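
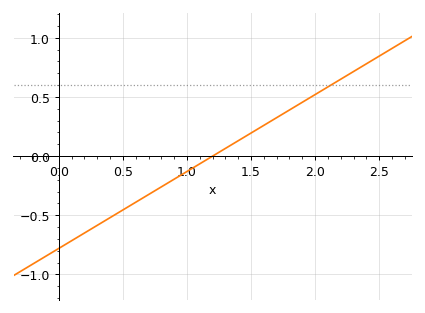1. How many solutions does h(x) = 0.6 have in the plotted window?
1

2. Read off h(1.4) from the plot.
0.15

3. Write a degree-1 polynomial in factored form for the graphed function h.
y = 0.65(x - 1.2)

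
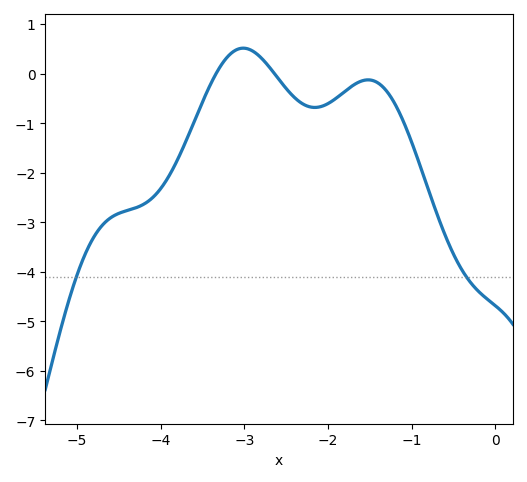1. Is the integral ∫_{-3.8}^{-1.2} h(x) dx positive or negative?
negative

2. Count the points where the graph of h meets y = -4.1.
2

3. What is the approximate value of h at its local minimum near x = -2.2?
-0.7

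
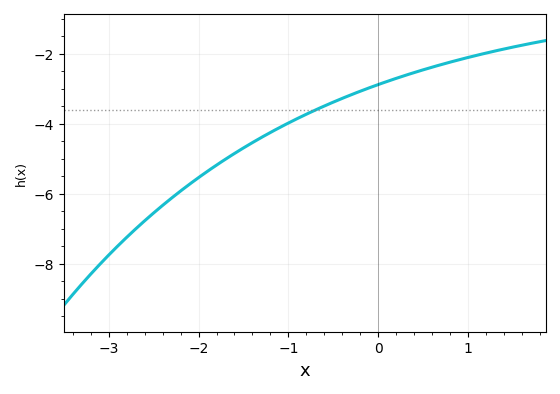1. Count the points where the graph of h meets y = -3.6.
1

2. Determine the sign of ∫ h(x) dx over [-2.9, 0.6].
negative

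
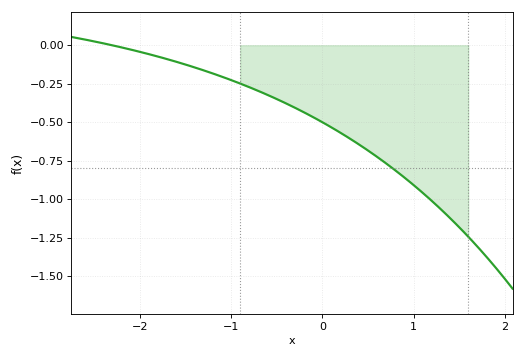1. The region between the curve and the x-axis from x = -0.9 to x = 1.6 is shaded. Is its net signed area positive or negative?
negative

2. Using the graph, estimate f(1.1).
-0.959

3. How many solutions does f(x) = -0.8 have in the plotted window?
1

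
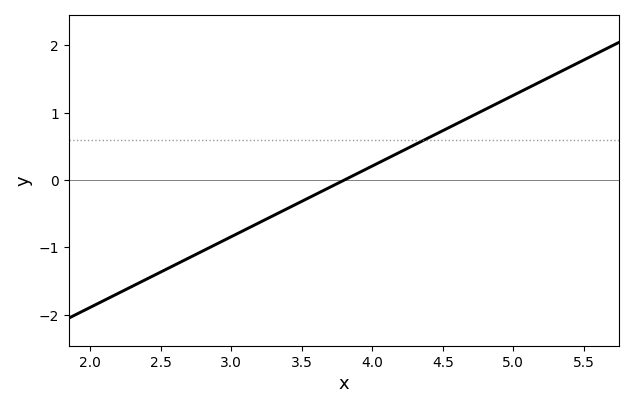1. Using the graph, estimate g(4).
0.21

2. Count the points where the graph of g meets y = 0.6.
1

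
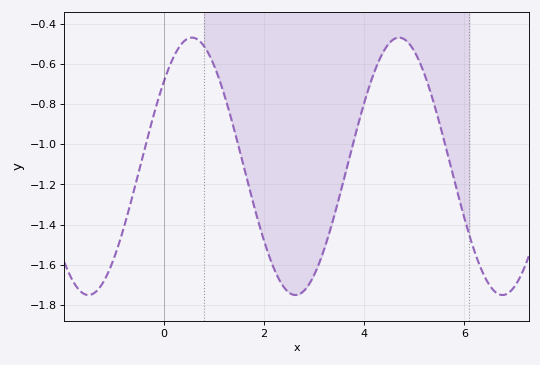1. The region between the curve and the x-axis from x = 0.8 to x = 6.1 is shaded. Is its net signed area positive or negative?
negative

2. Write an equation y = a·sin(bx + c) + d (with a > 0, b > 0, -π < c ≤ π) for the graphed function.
y = 0.64sin(1.5x + 0.72) - 1.11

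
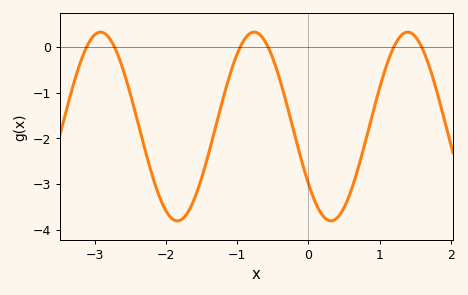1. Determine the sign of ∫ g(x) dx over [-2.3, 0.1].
negative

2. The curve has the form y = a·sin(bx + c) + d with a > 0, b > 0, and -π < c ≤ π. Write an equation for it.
y = 2.07sin(2.91x - 2.49) - 1.74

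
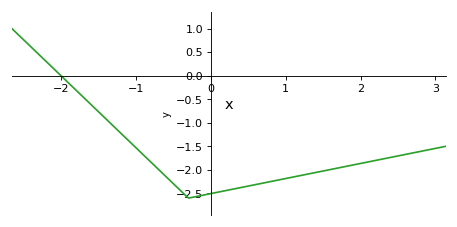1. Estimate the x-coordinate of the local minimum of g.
-0.3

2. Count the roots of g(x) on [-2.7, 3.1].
1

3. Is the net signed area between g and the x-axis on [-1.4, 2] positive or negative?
negative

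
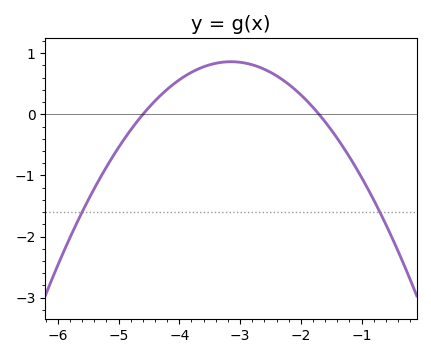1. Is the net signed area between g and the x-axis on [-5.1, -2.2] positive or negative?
positive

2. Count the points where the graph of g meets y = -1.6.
2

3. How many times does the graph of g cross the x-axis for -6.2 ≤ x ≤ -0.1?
2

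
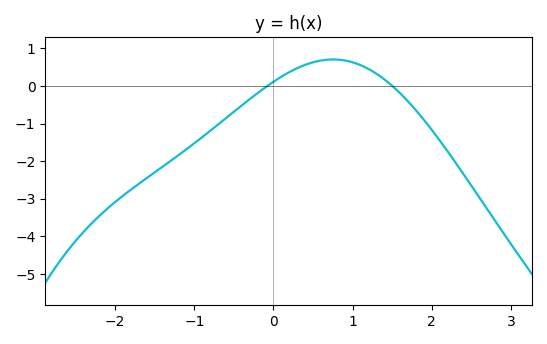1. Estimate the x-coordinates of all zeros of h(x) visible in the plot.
-0.077, 1.5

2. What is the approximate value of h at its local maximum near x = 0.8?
0.705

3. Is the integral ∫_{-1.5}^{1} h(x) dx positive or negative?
negative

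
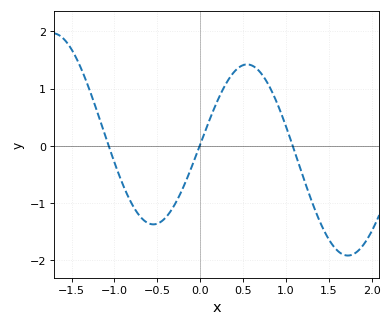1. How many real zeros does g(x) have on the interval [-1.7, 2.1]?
3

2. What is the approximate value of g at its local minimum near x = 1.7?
-1.92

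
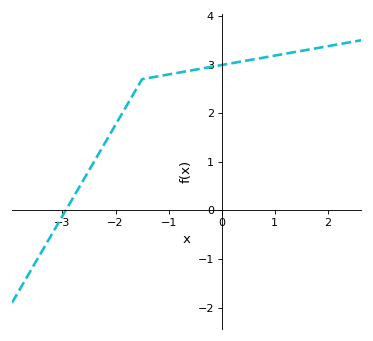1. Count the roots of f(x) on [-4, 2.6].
1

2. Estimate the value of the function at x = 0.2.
3.03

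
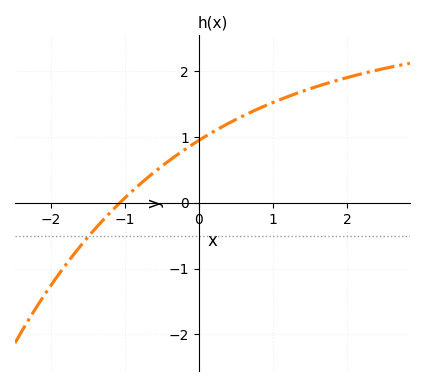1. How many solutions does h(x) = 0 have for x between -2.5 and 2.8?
1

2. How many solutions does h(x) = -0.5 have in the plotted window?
1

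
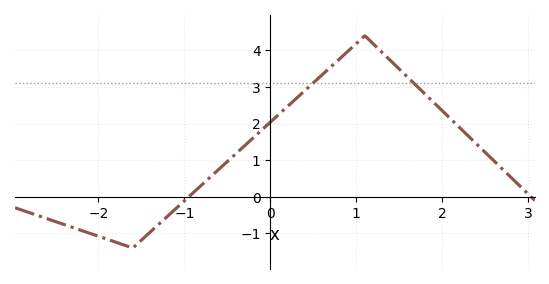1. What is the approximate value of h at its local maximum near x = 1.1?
4.4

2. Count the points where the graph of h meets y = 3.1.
2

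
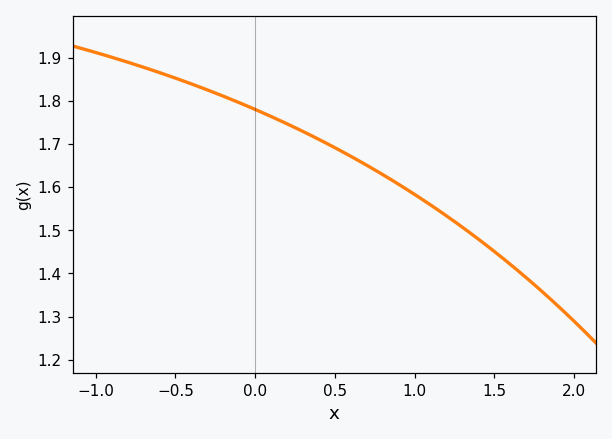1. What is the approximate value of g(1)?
1.58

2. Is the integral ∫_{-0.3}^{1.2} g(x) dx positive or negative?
positive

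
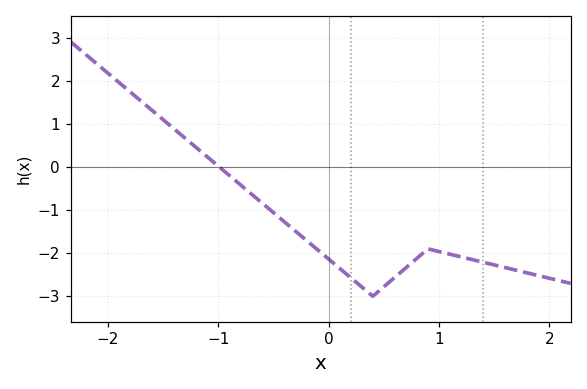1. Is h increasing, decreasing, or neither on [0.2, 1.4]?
neither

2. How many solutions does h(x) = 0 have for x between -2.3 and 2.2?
1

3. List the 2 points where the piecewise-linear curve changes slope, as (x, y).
(0.4, -3); (0.9, -1.9)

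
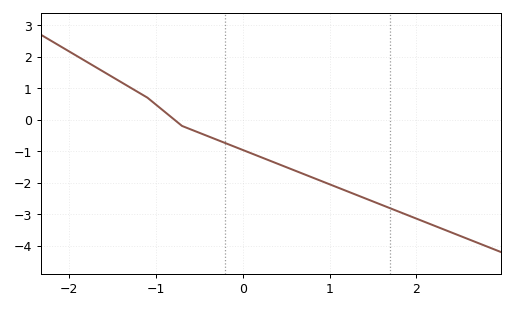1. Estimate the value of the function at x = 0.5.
-1.51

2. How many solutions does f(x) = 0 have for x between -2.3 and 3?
1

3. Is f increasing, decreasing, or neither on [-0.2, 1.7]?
decreasing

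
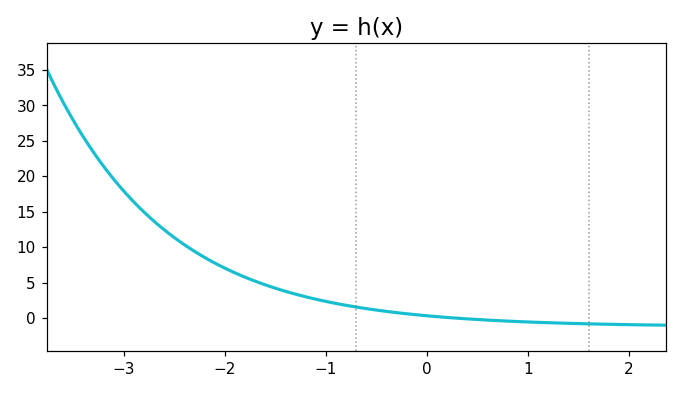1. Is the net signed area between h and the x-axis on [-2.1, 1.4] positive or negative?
positive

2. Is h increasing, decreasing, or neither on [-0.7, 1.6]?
decreasing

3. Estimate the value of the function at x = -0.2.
0.5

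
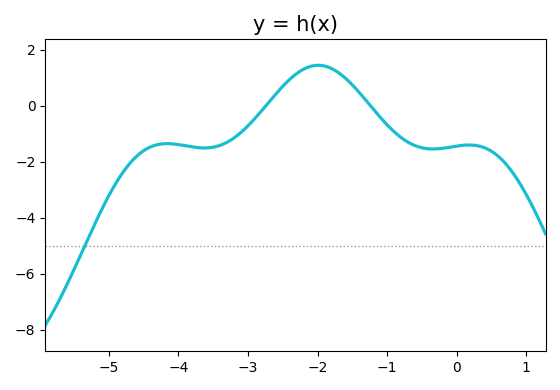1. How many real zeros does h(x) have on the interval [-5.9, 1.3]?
2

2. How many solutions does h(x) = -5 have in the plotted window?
1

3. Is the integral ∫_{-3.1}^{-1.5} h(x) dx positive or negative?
positive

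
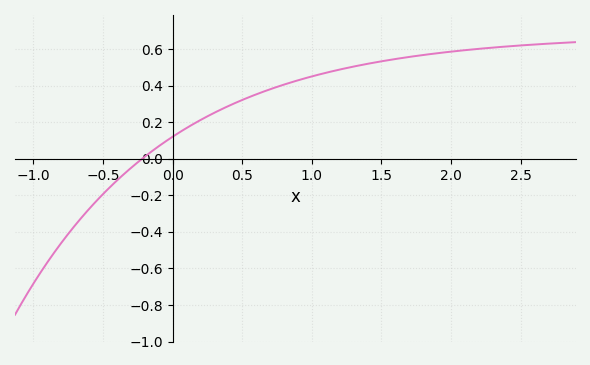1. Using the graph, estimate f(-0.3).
-0.051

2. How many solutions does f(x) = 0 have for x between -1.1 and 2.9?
1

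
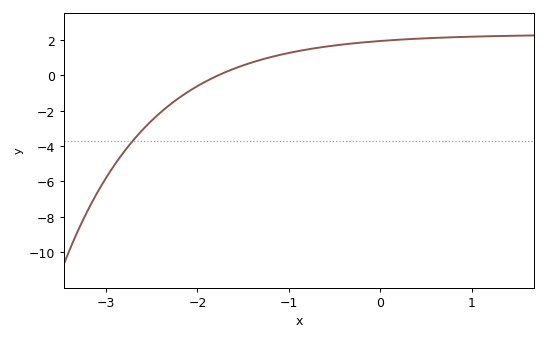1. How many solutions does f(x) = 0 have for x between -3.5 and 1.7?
1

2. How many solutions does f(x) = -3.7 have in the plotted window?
1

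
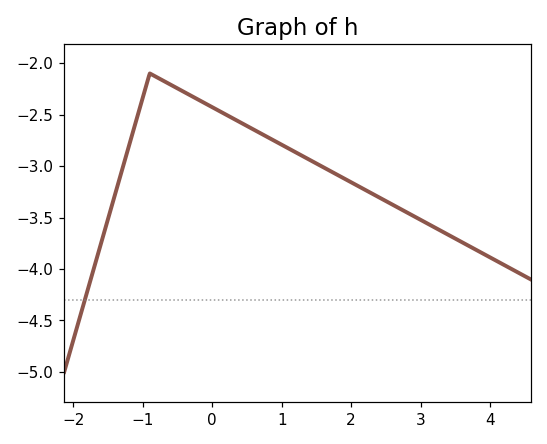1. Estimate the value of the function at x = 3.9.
-3.85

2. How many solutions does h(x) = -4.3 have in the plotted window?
1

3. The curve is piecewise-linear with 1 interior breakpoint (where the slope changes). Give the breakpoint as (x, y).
(-0.9, -2.1)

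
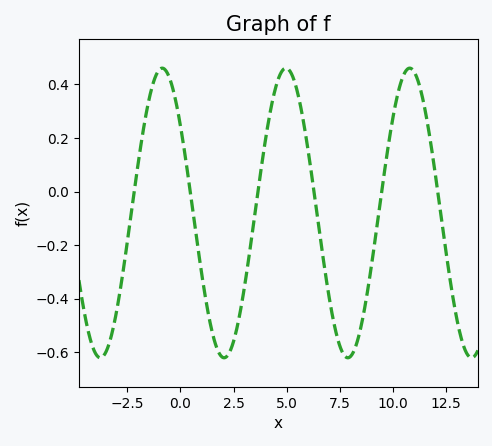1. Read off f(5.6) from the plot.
0.338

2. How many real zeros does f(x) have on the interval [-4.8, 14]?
6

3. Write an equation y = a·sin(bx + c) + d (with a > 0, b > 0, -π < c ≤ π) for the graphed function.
y = 0.54sin(1.08x + 2.49) - 0.08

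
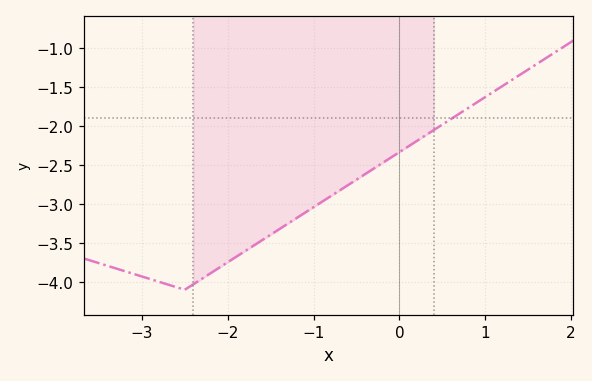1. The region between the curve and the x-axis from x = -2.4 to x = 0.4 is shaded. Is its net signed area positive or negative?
negative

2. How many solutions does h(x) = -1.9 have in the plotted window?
1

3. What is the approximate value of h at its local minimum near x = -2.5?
-4.1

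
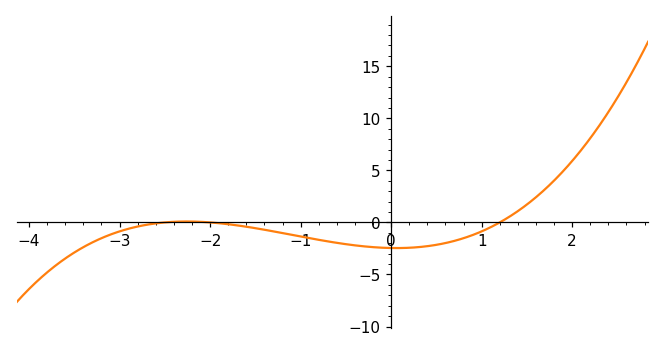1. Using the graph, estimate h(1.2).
0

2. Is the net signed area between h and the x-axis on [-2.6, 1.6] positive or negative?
negative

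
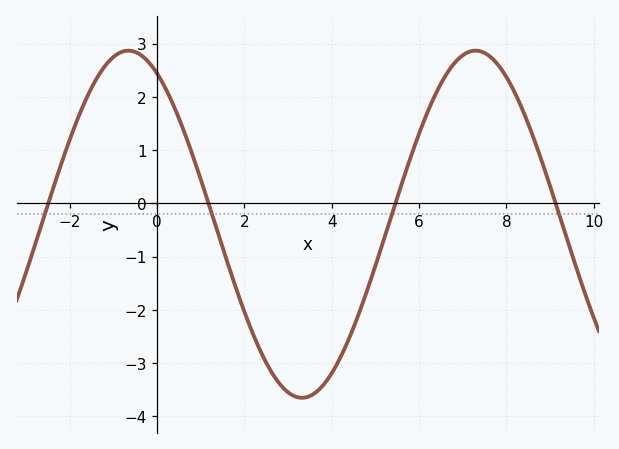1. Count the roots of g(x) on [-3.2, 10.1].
4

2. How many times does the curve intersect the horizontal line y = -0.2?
4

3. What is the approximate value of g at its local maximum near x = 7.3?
2.87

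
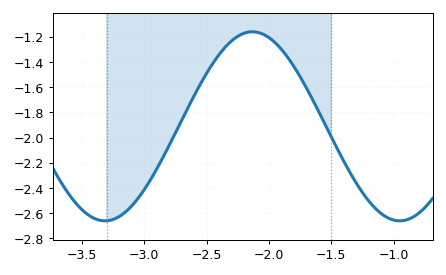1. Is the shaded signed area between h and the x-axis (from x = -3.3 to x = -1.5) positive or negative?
negative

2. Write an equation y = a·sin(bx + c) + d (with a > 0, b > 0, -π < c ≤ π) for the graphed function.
y = 0.75sin(2.7x + 0.96) - 1.91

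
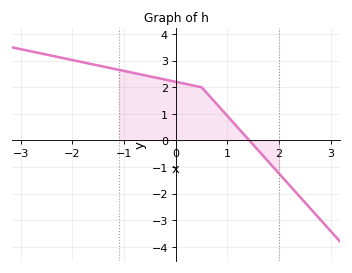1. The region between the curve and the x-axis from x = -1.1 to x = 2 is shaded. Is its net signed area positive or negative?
positive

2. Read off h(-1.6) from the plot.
2.9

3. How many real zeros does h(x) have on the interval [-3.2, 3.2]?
1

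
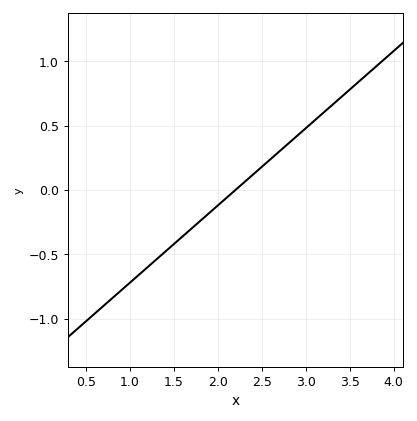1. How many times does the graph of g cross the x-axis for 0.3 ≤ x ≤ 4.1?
1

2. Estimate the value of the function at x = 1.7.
-0.3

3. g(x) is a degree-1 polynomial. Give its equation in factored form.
y = 0.6(x - 2.2)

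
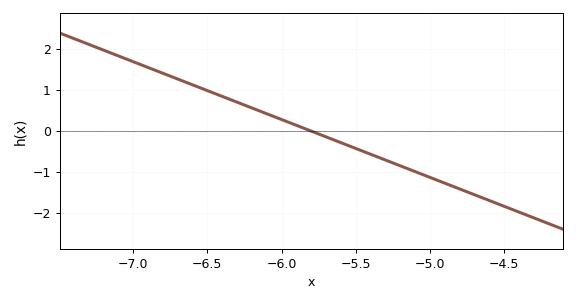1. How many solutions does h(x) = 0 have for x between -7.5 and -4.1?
1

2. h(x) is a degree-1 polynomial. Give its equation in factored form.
y = -1.41(x + 5.8)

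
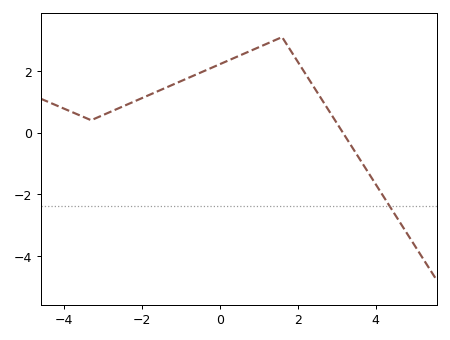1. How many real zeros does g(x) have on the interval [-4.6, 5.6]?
1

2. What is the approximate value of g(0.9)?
2.71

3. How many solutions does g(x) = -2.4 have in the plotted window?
1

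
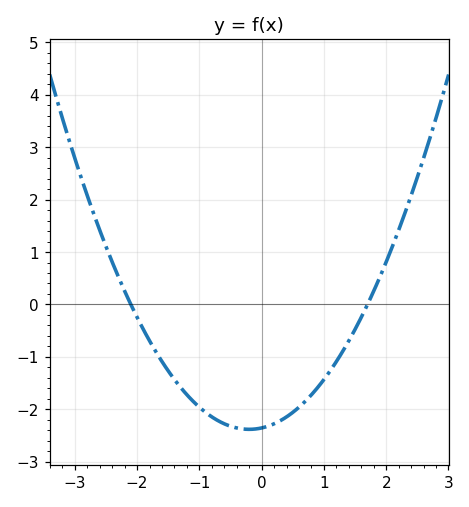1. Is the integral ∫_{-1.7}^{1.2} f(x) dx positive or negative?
negative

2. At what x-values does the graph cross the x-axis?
-2.1, 1.7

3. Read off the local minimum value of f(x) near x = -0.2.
-2.38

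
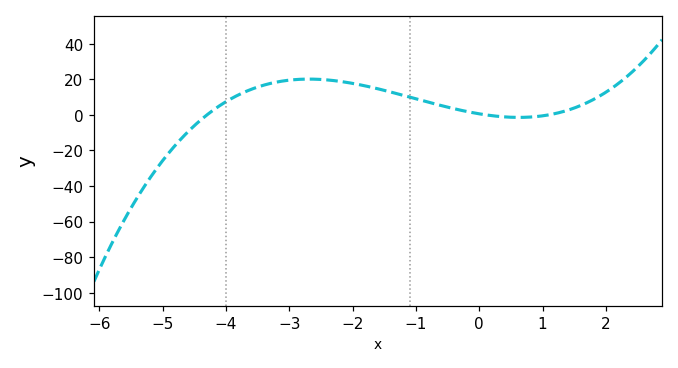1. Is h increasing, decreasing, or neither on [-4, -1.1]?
neither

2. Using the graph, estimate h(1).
0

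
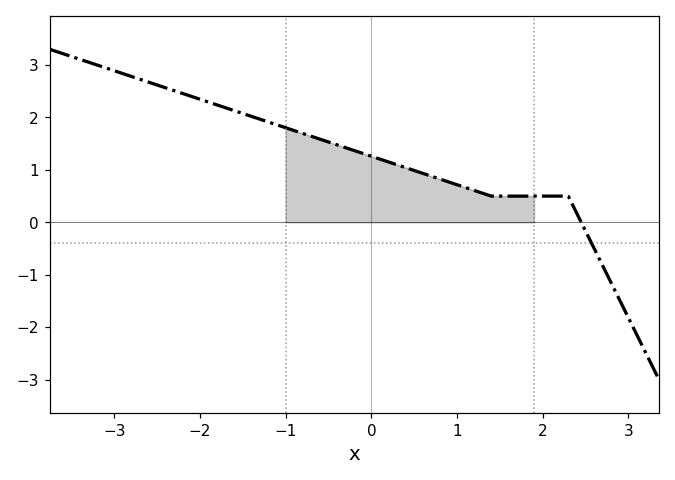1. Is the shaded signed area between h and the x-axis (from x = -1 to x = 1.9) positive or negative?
positive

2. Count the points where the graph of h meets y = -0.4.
1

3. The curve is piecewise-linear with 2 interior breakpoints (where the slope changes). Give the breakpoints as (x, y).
(1.4, 0.5); (2.3, 0.5)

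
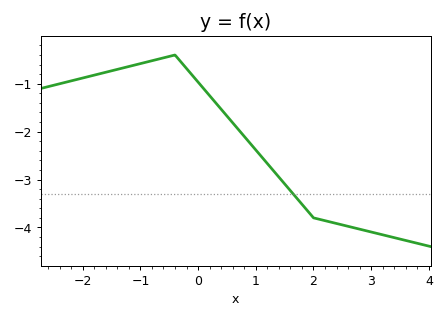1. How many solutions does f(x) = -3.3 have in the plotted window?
1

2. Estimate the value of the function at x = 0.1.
-1.11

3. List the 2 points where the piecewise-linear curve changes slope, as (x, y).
(-0.4, -0.4); (2, -3.8)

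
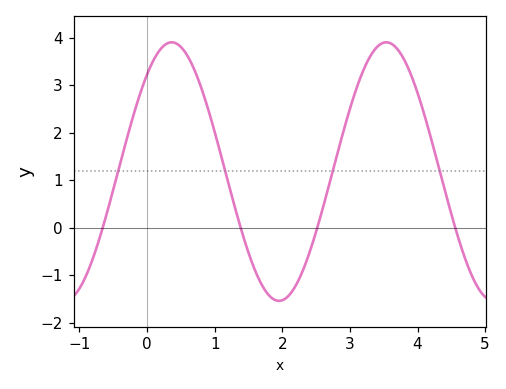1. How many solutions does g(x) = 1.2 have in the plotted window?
4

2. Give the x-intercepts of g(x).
-0.7, 1.4, 2.5, 4.6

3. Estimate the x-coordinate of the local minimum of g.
2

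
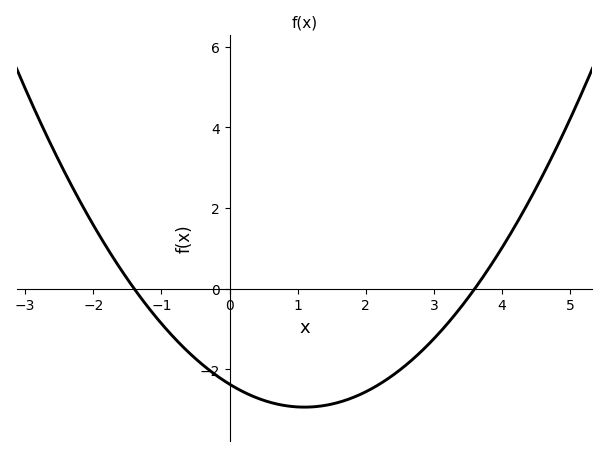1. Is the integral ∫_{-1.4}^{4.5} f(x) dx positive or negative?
negative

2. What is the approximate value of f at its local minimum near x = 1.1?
-2.94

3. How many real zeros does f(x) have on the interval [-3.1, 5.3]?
2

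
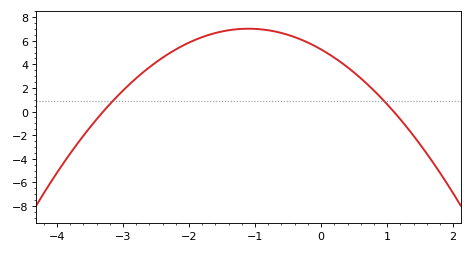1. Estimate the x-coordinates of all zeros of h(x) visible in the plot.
-3.3, 1.1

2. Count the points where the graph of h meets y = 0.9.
2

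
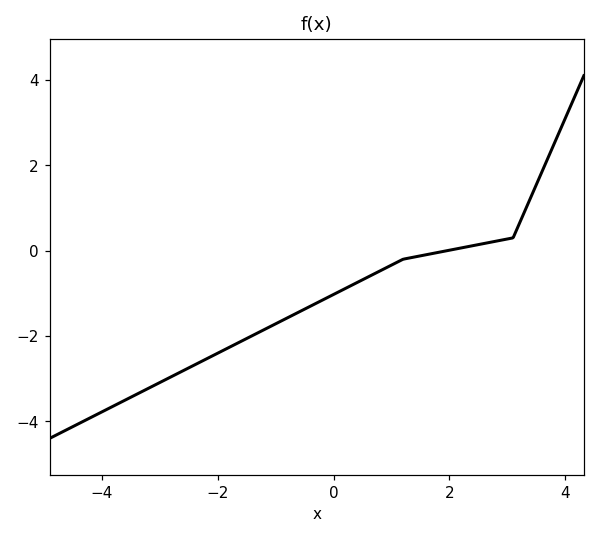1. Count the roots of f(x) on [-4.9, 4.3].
1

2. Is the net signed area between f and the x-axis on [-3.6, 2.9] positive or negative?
negative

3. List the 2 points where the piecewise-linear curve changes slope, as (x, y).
(1.2, -0.2); (3.1, 0.3)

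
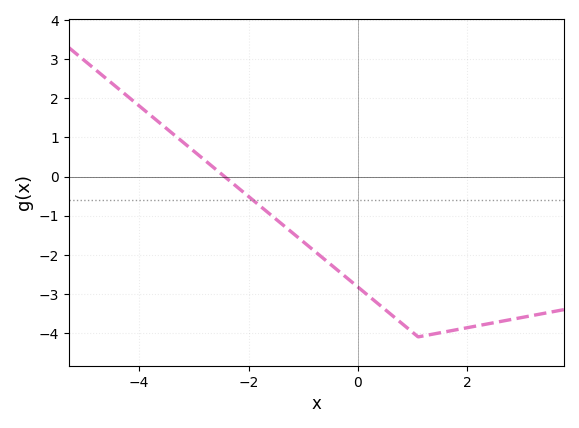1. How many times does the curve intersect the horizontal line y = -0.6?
1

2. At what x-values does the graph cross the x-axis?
-2.4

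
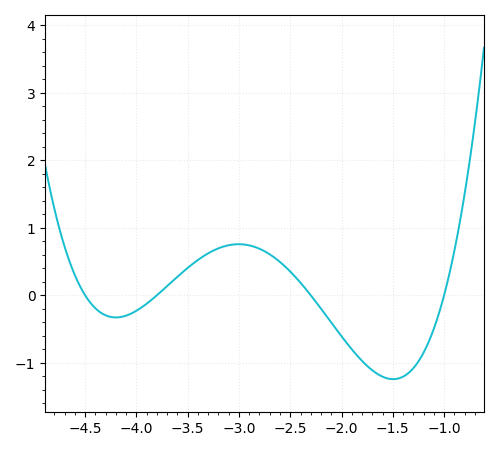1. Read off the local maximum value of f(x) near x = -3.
0.756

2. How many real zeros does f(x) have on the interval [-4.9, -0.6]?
4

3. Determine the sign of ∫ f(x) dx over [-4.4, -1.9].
positive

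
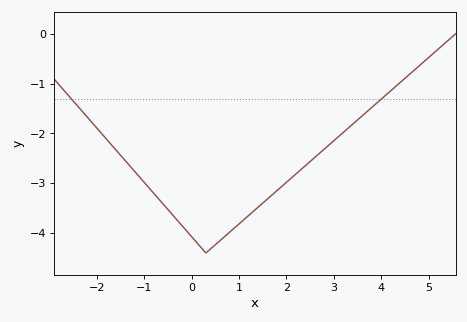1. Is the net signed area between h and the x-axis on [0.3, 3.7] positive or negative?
negative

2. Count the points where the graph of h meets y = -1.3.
2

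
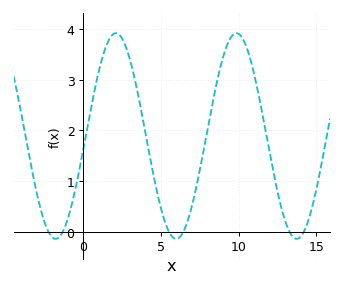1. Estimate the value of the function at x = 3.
3.4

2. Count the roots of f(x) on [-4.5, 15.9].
6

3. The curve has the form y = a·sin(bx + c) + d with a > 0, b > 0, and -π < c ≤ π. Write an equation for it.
y = 2.03sin(0.81x - 0.13) + 1.89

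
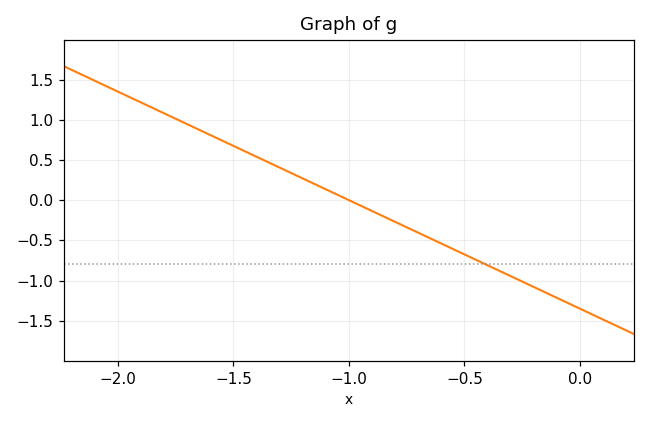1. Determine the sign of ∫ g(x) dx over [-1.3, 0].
negative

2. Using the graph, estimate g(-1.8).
1.08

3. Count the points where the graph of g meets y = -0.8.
1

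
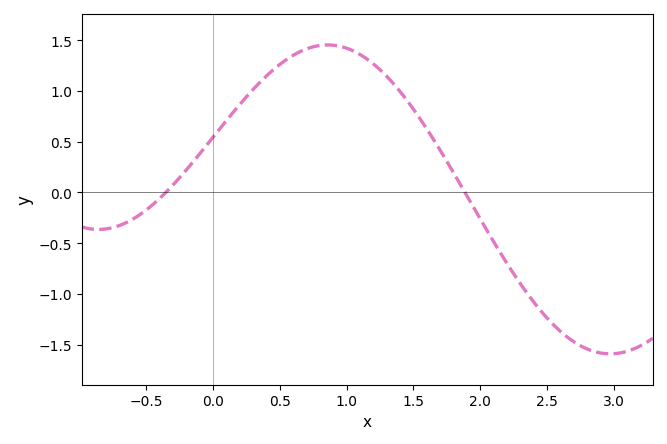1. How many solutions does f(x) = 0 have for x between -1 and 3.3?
2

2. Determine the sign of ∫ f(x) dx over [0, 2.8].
positive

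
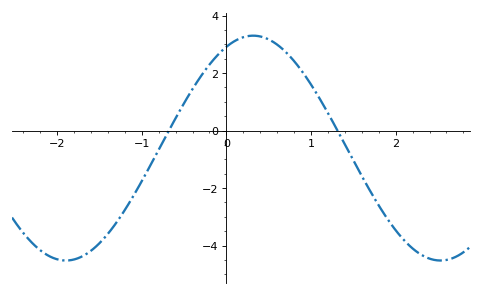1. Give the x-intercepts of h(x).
-0.679, 1.31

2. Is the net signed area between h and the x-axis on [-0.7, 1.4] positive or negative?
positive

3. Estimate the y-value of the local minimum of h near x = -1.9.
-4.52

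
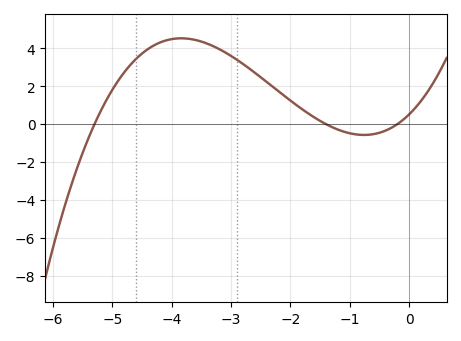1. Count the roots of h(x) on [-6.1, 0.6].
3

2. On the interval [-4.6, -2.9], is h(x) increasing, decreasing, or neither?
neither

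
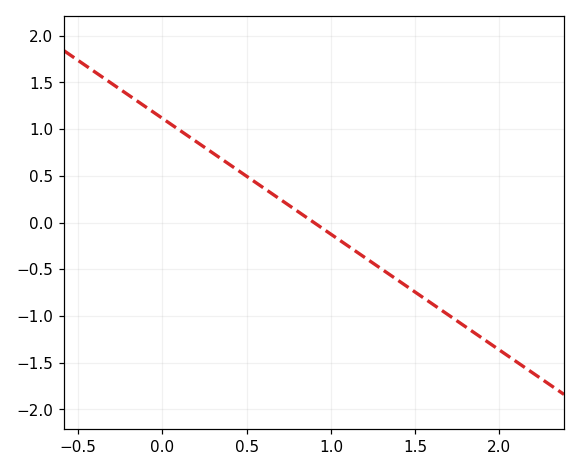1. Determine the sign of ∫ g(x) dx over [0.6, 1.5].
negative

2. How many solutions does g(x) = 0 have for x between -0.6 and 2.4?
1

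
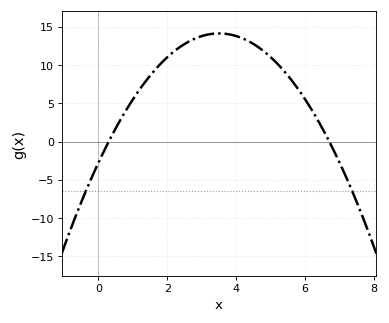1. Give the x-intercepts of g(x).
0.2, 6.6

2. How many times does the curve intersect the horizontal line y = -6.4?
2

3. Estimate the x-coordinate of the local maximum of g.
3.6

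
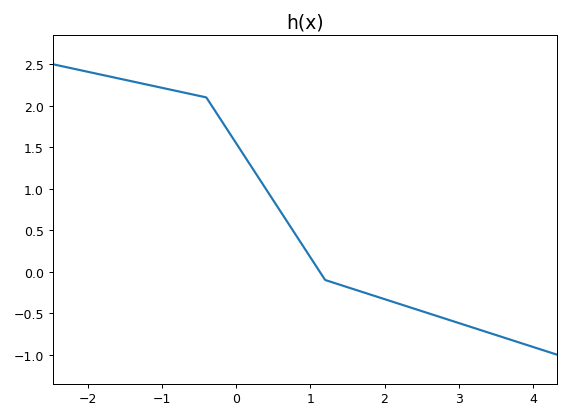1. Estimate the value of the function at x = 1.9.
-0.302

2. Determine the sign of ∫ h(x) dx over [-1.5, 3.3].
positive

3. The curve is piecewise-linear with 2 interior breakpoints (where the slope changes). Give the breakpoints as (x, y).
(-0.4, 2.1); (1.2, -0.1)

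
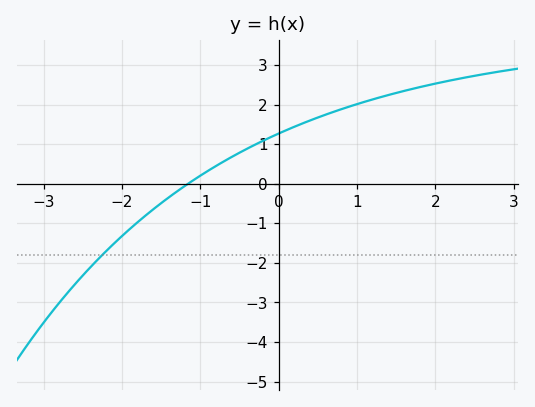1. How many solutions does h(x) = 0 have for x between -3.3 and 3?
1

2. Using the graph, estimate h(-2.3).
-1.9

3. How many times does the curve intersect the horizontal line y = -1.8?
1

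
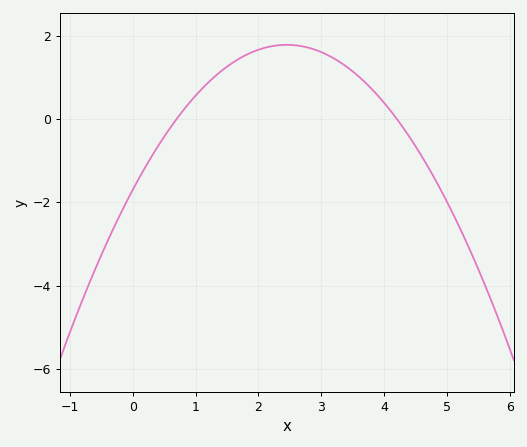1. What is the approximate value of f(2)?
1.66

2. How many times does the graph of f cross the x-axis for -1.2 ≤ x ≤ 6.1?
2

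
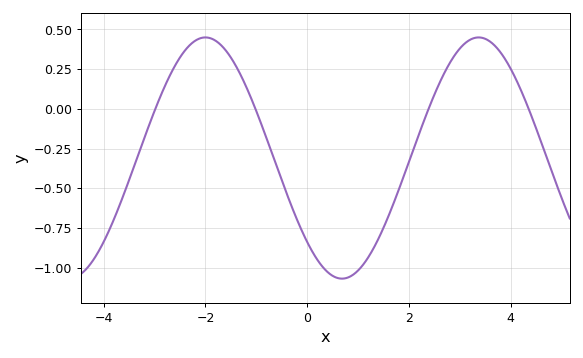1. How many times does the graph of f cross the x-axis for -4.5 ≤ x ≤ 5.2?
4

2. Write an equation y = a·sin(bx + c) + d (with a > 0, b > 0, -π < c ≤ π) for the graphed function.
y = 0.76sin(1.17x - 2.37) - 0.31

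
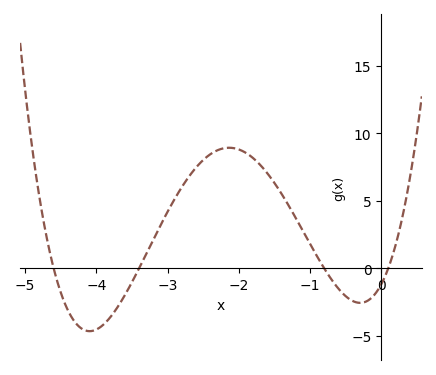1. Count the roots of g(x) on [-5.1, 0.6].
4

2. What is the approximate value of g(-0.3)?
-2.5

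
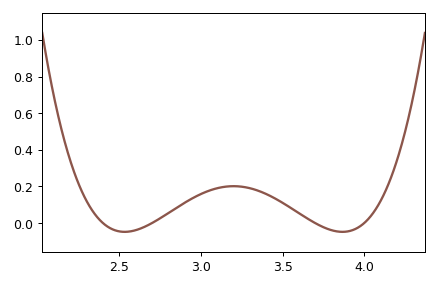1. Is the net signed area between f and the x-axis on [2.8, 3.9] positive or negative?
positive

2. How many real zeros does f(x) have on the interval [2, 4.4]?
4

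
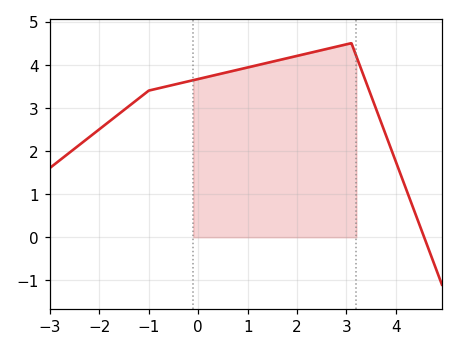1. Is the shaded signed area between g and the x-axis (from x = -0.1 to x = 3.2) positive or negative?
positive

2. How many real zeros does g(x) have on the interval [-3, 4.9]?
1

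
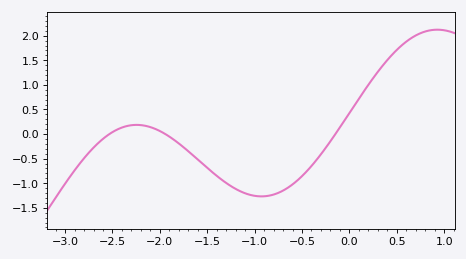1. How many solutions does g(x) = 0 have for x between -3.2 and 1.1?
3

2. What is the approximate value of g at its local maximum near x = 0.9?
2.12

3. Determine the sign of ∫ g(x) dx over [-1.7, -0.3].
negative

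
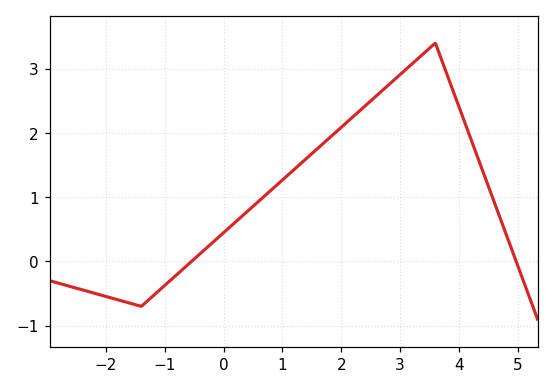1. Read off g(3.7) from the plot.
3.2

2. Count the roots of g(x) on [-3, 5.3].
2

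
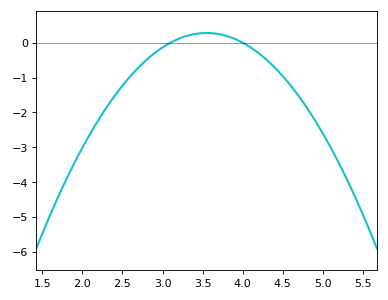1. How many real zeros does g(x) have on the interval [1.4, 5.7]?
2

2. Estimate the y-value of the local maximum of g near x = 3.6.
0.3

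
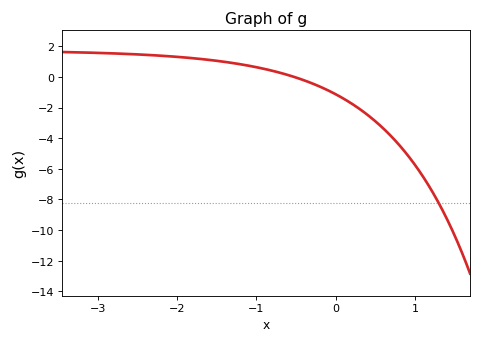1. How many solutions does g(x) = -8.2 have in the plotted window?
1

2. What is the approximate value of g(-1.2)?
0.8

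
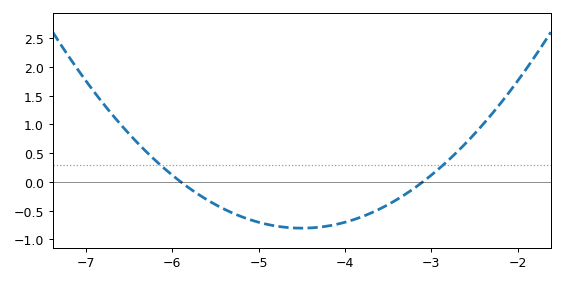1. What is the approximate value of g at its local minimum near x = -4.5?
-0.804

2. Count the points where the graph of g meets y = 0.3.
2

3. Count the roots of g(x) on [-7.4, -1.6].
2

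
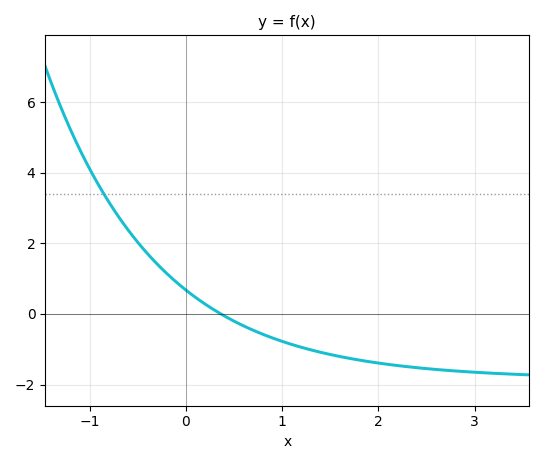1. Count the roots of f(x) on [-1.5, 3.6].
1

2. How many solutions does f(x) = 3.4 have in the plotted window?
1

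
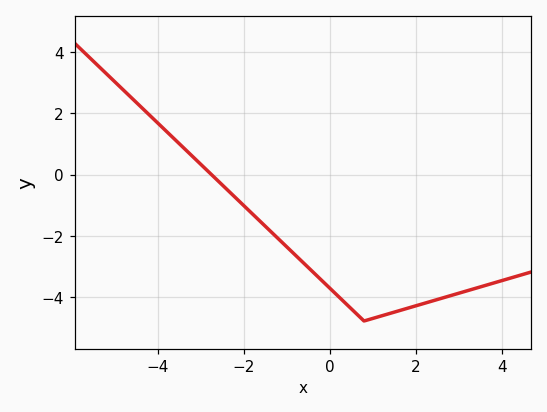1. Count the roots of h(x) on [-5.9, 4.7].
1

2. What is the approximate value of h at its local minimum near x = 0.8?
-4.8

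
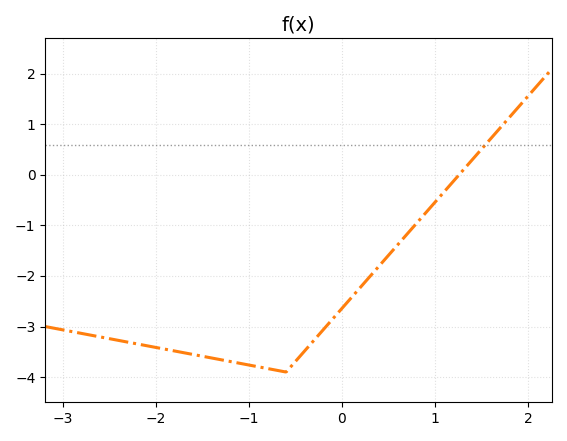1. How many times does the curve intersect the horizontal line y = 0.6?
1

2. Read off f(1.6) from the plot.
0.7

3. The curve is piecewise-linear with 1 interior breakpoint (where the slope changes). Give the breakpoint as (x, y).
(-0.6, -3.9)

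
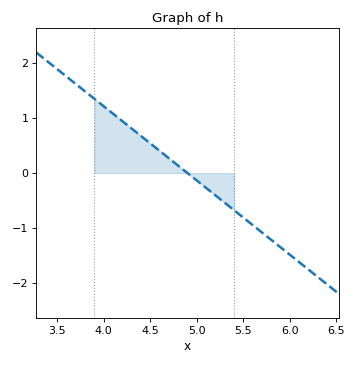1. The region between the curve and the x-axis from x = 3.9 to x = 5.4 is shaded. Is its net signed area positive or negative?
positive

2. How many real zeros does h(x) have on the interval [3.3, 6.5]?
1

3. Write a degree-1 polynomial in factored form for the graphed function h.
y = -1.35(x - 4.9)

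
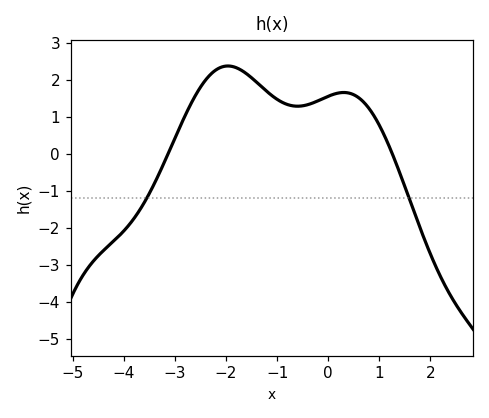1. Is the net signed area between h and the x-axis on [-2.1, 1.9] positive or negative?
positive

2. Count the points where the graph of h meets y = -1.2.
2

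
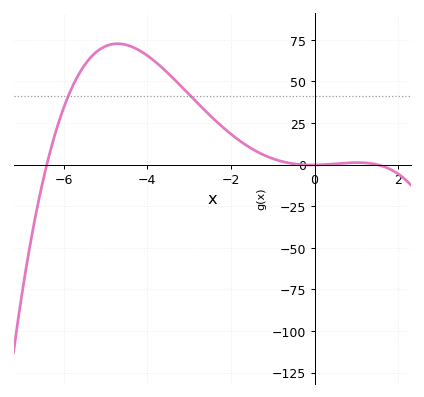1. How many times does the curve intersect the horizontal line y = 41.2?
2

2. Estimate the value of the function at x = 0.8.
1.06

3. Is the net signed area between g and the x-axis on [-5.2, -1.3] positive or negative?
positive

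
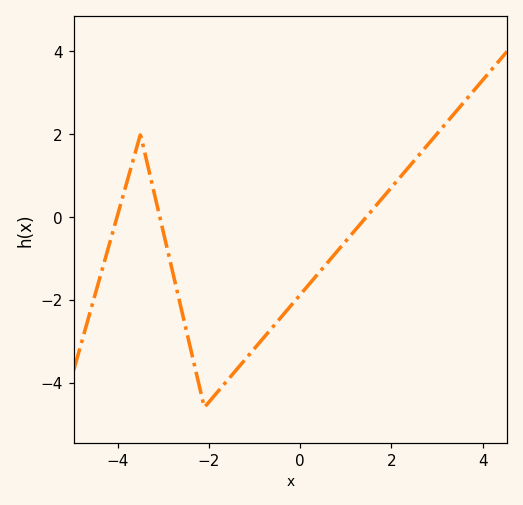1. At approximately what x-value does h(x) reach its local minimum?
-2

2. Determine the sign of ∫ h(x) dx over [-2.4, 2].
negative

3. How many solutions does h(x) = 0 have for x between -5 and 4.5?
3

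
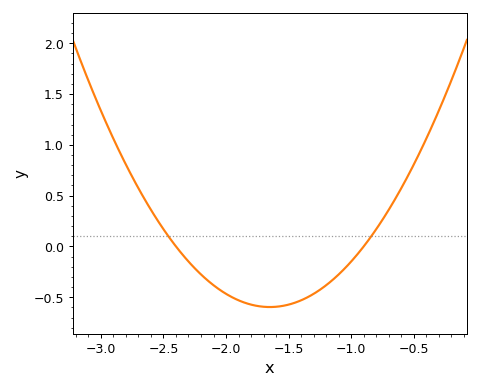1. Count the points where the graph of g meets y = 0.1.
2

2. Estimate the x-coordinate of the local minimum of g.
-1.65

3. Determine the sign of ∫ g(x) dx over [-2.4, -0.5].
negative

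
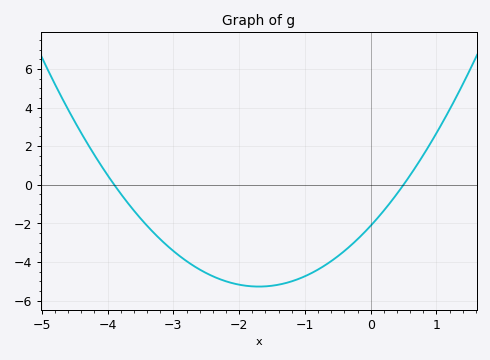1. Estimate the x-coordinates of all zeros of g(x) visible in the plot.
-3.9, 0.5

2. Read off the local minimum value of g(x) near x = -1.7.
-5.28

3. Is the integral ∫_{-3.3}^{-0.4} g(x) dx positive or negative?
negative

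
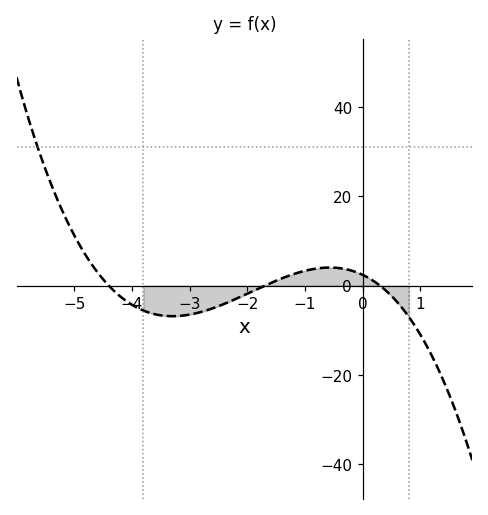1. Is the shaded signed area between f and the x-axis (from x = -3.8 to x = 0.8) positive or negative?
negative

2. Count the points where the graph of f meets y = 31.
1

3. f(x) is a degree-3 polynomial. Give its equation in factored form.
y = -1.08(x + 4.4)(x + 1.7)(x - 0.3)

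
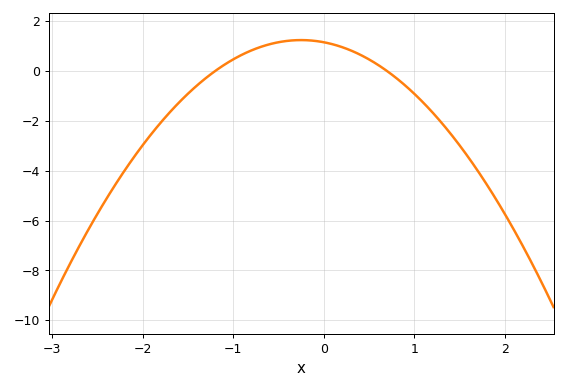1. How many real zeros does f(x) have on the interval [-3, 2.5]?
2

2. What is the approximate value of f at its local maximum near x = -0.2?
1.2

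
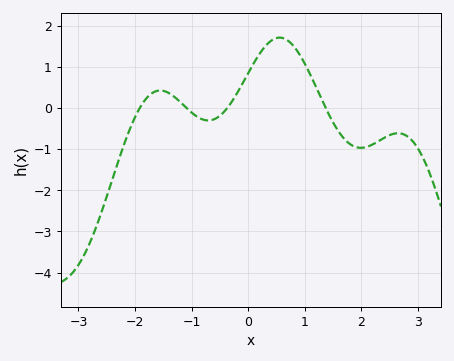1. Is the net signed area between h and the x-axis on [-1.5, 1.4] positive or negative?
positive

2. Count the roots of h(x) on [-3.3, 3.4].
4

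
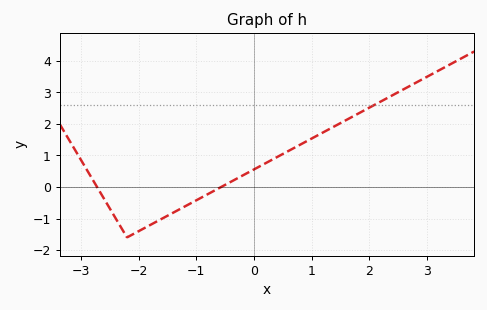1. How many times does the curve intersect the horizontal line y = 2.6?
1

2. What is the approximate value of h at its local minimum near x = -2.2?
-1.6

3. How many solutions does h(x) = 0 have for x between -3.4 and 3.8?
2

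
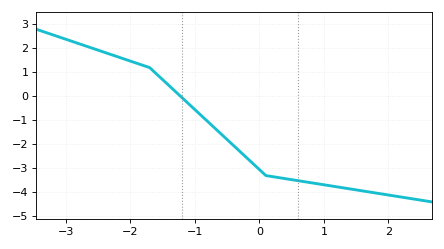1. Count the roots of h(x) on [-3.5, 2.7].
1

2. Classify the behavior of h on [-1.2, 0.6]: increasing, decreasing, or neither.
decreasing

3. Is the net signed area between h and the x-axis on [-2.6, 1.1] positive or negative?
negative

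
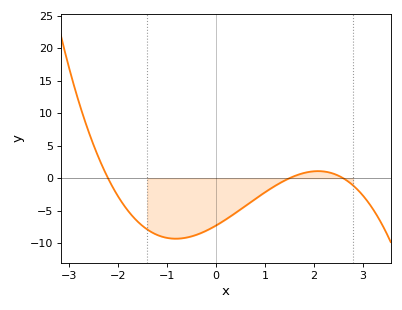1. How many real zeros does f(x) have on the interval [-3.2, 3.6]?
3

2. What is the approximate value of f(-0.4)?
-8.5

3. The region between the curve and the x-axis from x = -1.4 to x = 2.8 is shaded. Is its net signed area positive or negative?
negative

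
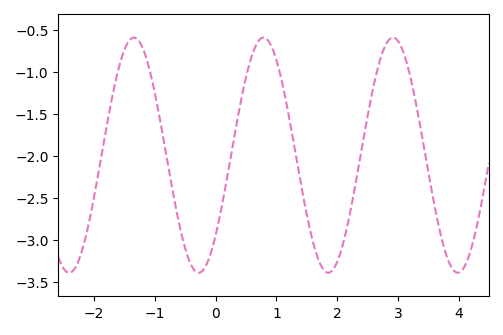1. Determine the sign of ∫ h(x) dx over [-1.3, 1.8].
negative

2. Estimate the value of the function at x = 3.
-0.65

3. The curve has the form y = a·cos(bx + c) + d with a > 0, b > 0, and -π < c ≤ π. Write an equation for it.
y = 1.4cos(3x - 2.3) - 1.99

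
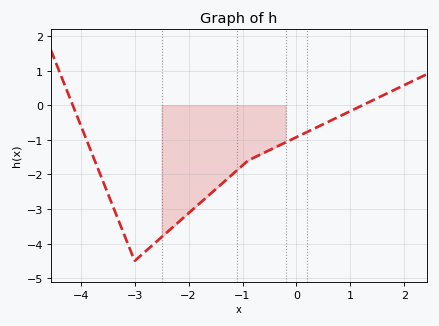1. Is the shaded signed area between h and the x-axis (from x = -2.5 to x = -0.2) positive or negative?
negative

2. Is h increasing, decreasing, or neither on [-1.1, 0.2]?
increasing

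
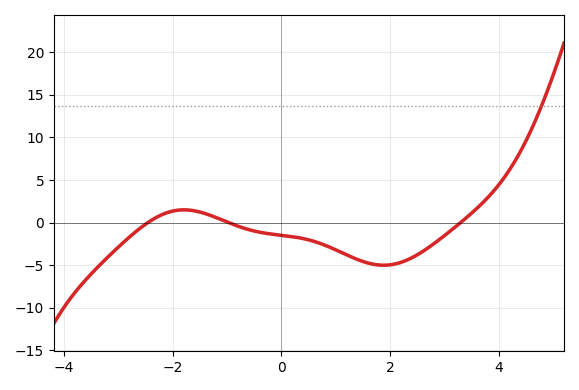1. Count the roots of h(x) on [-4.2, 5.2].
3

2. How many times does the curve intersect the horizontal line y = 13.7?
1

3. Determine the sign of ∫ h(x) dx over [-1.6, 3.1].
negative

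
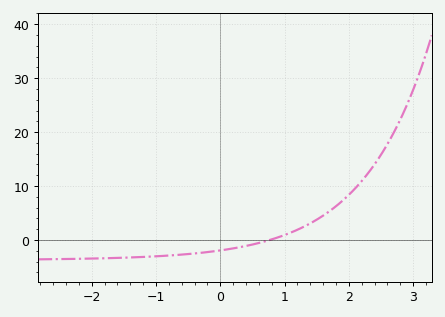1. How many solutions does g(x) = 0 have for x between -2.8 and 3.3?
1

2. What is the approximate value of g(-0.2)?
-2.24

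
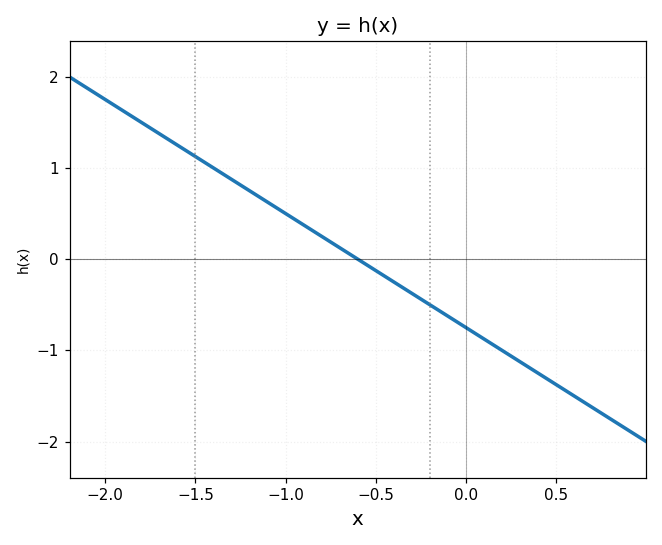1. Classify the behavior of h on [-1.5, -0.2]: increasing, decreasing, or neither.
decreasing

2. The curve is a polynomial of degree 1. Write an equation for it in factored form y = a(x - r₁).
y = -1.25(x + 0.6)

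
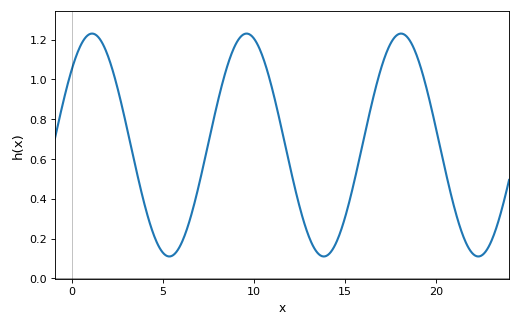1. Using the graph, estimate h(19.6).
0.92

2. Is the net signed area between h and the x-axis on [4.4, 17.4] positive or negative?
positive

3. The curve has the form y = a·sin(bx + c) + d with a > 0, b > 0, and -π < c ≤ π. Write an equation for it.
y = 0.56sin(0.74x + 0.75) + 0.67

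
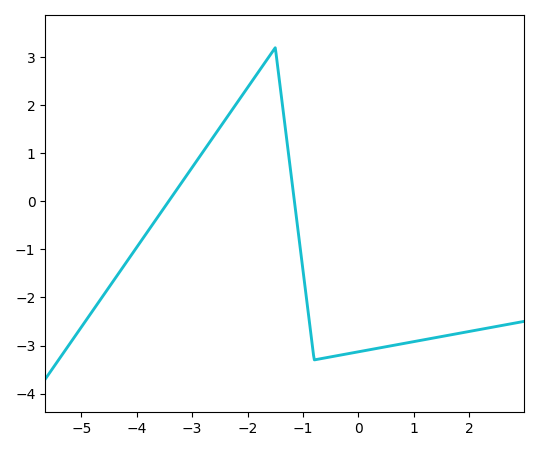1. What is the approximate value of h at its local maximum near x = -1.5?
3.2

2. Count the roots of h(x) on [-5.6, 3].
2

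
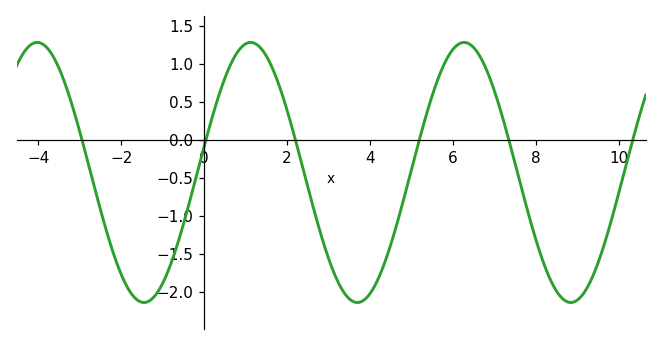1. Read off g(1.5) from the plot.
1.1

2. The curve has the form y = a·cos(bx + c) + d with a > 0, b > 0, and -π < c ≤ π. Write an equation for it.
y = 1.71cos(1.22x - 1.37) - 0.43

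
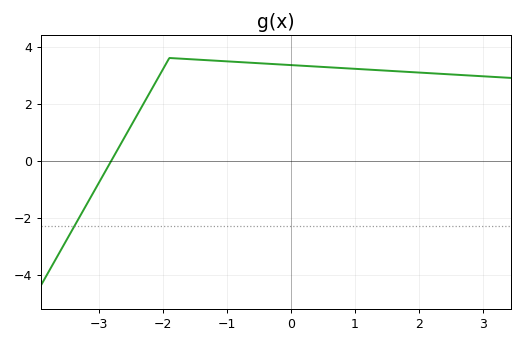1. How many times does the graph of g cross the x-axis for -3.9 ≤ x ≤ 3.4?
1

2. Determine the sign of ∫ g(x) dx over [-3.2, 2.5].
positive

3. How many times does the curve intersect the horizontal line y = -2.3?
1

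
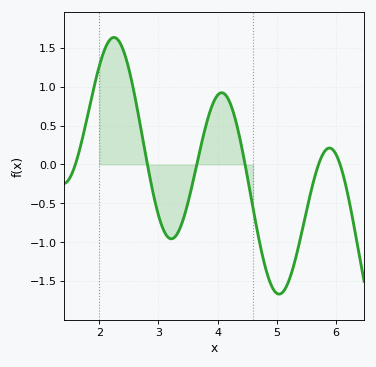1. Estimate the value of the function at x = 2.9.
-0.336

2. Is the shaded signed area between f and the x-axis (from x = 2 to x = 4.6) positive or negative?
positive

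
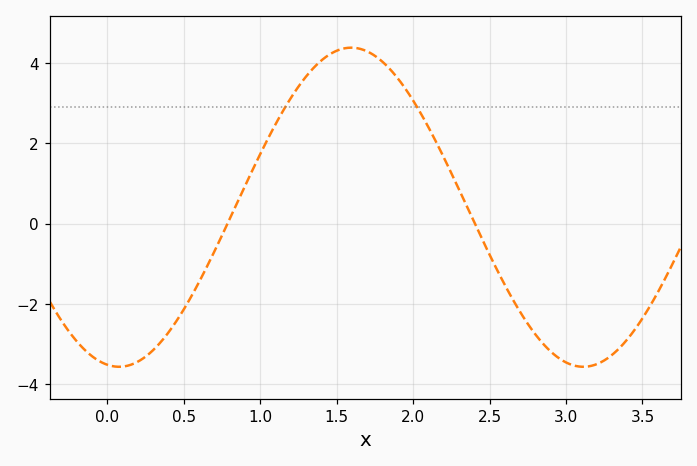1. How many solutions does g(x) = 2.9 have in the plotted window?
2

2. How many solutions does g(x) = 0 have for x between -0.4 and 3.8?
2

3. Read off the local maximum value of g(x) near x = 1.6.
4.4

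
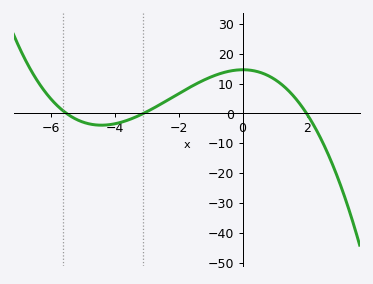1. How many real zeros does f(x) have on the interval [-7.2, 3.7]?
3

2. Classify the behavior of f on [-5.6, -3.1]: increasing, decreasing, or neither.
neither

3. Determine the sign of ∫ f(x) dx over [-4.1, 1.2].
positive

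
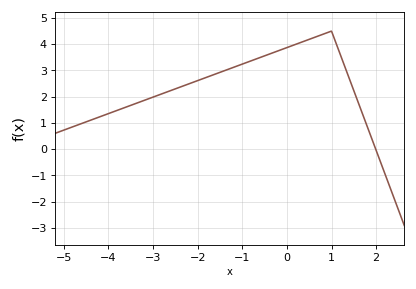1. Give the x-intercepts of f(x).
2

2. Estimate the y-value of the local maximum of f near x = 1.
4.5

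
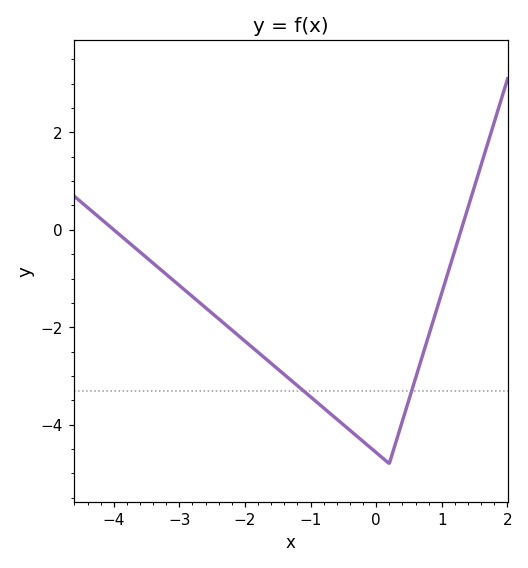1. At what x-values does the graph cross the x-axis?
-4, 1.3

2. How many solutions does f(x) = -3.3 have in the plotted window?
2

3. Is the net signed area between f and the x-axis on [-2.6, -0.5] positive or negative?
negative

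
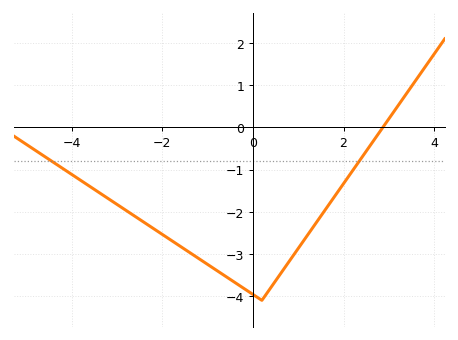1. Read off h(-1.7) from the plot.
-2.75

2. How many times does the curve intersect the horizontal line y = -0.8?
2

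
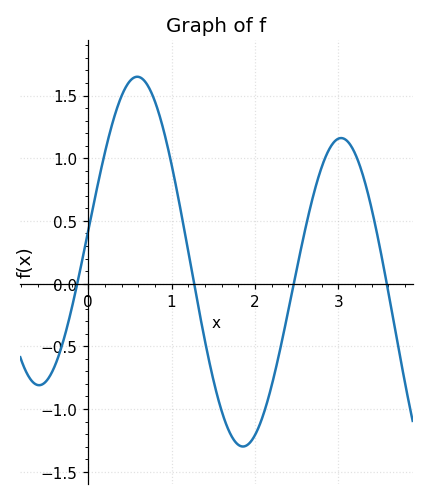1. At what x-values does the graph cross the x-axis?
-0.1, 1.3, 2.5, 3.6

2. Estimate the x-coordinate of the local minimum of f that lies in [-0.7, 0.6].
-0.6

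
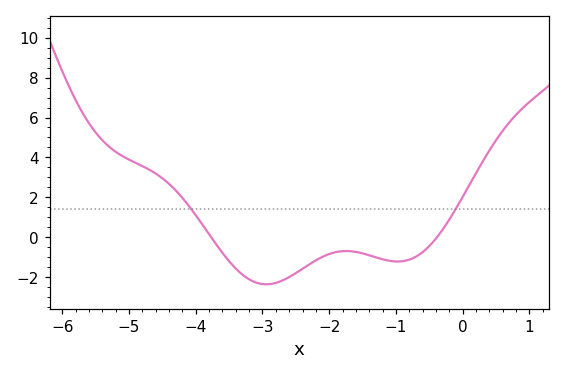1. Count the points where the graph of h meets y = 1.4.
2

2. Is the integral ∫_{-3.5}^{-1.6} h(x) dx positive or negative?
negative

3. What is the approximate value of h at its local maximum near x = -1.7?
-0.6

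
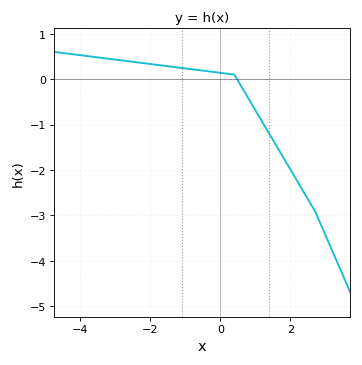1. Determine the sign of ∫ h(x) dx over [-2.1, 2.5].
negative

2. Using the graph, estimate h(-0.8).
0.216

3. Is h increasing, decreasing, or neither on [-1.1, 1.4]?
decreasing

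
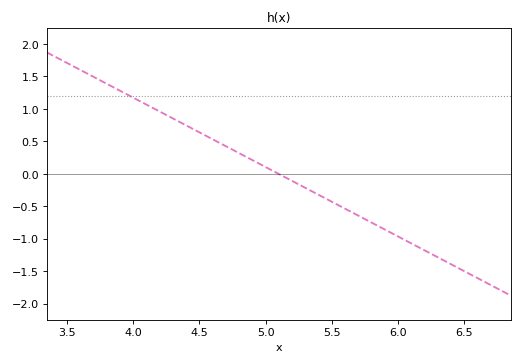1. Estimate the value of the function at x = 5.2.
-0.1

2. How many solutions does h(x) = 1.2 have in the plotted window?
1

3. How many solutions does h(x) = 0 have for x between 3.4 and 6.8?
1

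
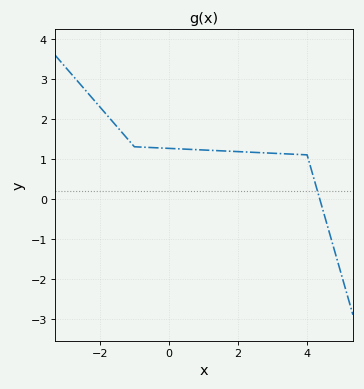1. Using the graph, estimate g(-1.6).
1.9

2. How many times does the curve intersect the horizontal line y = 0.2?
1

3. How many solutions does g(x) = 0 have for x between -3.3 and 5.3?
1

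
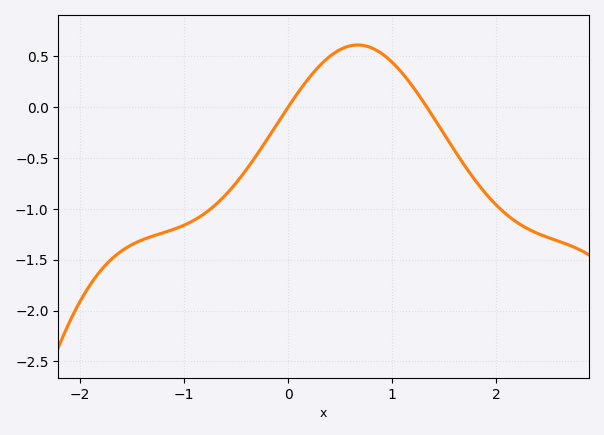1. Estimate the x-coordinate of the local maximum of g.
0.7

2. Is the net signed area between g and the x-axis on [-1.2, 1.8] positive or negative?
negative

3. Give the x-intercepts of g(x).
0, 1.3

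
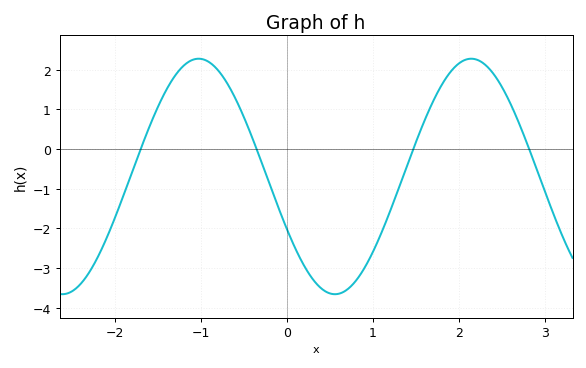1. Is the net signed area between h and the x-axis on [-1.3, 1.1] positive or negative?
negative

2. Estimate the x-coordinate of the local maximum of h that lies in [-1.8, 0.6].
-1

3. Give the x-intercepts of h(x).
-1.7, -0.4, 1.5, 2.8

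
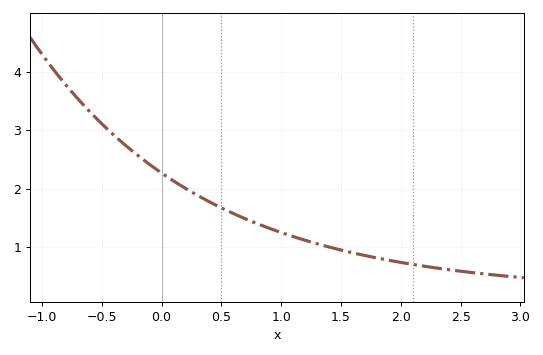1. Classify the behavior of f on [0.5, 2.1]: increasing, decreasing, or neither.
decreasing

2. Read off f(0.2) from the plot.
2.01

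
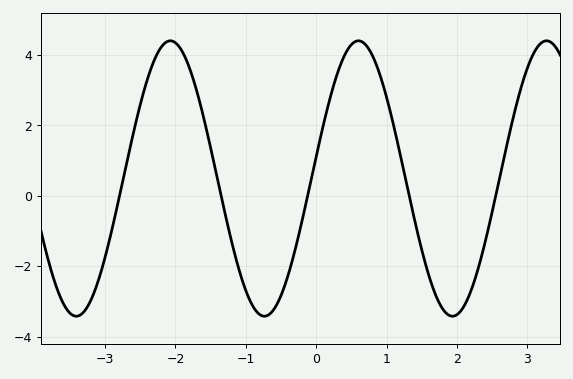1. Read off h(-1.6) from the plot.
2.22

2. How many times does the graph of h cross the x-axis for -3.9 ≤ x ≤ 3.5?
5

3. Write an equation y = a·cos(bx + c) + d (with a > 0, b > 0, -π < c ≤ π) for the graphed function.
y = 3.91cos(2.35x - 1.41) + 0.49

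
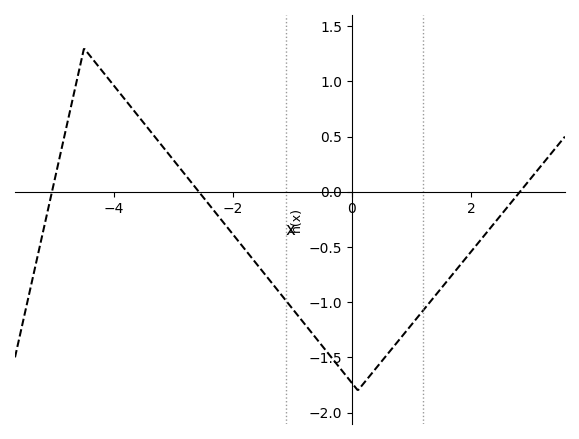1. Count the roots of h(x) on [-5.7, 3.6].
3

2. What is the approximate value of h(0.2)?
-1.73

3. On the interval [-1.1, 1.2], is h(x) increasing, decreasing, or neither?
neither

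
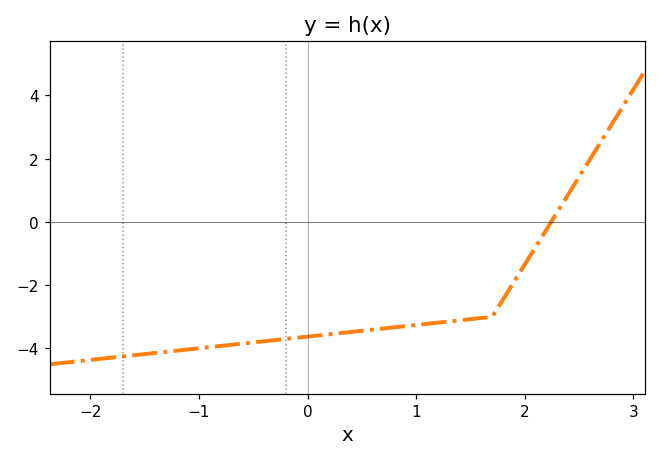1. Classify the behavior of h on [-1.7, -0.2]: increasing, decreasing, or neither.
increasing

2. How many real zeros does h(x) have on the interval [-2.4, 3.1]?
1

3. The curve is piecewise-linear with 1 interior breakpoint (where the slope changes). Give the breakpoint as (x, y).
(1.7, -3)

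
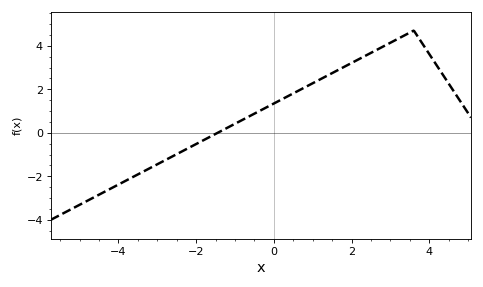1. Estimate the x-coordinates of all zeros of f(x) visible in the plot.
-1.45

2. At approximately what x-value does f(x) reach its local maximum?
3.6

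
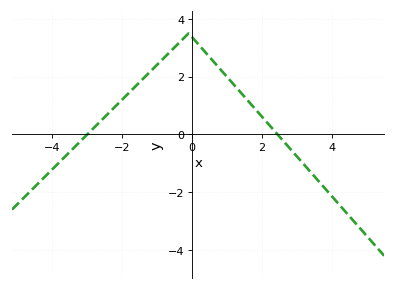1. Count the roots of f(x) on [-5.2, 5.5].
2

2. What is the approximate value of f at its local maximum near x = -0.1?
3.5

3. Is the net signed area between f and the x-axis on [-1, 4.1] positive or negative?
positive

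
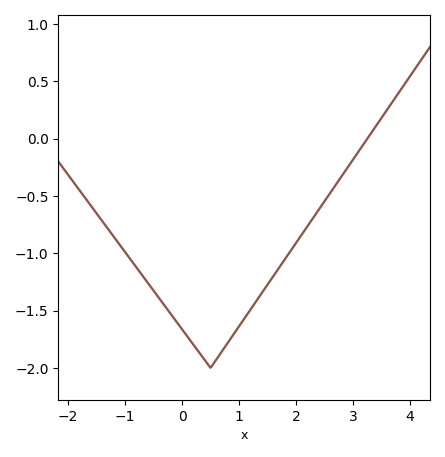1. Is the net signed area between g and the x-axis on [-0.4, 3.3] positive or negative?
negative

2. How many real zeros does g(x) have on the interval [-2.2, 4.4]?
1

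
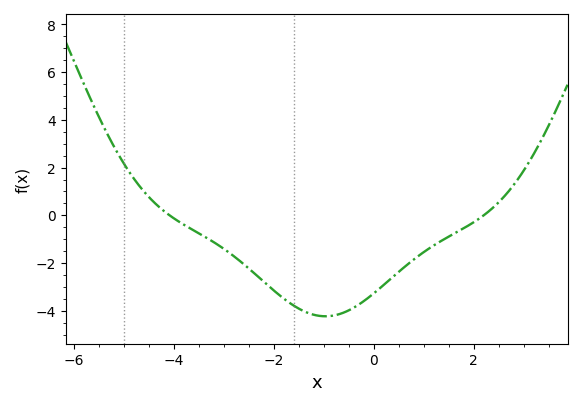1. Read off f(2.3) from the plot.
0.16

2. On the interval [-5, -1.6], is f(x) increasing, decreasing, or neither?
decreasing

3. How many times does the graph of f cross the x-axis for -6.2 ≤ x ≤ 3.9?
2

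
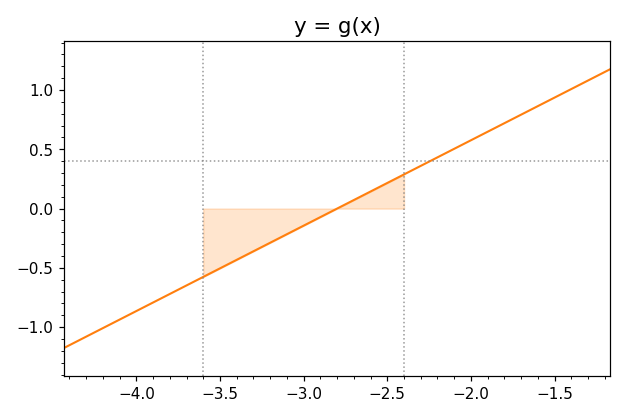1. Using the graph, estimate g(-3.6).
-0.6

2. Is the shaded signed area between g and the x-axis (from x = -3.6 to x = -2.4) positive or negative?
negative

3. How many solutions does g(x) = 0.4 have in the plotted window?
1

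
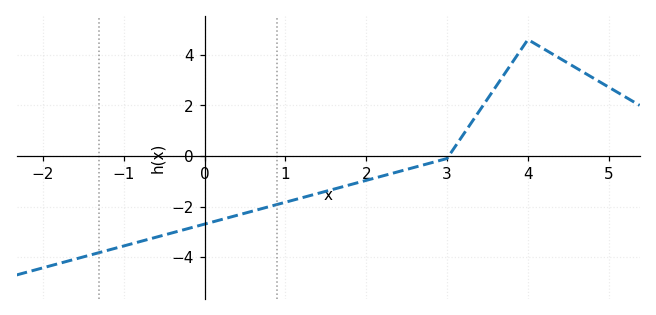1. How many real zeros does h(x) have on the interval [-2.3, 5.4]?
1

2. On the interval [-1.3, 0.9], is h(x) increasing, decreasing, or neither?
increasing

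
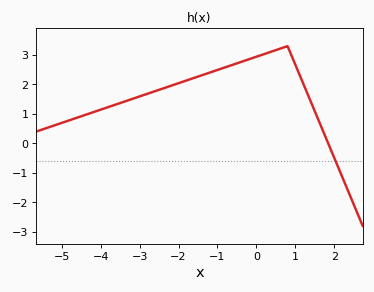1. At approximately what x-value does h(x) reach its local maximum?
0.8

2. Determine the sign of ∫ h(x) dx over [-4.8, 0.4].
positive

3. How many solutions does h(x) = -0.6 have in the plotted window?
1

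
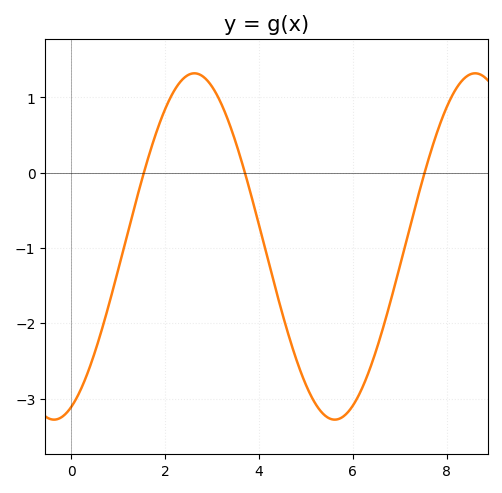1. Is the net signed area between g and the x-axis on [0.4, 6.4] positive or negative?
negative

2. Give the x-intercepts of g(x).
1.54, 3.7, 7.53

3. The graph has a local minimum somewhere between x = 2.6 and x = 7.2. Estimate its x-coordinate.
5.61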